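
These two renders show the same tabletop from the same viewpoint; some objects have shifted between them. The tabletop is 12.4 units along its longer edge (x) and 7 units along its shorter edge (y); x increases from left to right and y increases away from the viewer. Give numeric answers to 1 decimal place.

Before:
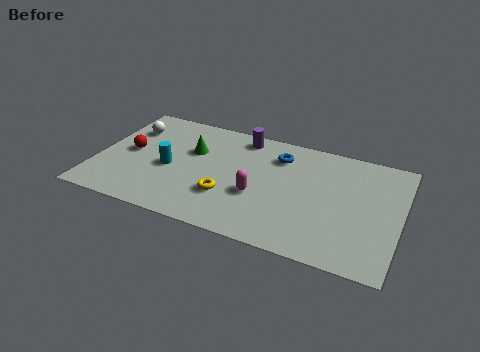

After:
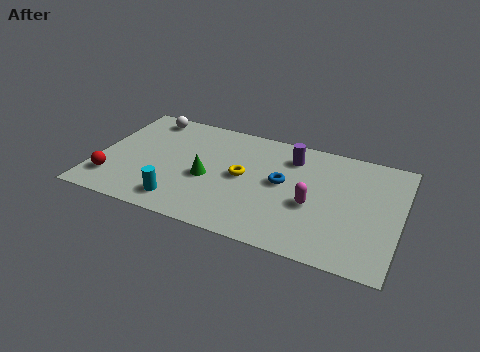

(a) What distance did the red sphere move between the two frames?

2.1

The red sphere moved from about (1.3, 3.6) to (0.8, 1.6), a distance of √(0.5² + 2.0²) ≈ 2.1.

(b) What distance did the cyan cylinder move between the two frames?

2.0

The cyan cylinder was near (3.0, 3.1) before and (3.7, 1.2) after, so it travelled √(0.7² + 1.9²) ≈ 2.0 units.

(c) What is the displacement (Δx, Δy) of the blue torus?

(0.3, -1.6)

From the two frames, the blue torus sits at roughly (7.3, 5.4) before and (7.6, 3.8) after.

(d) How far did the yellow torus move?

1.5

From (5.5, 2.2) to (6.0, 3.6), the yellow torus covered √(0.5² + 1.4²) ≈ 1.5 units.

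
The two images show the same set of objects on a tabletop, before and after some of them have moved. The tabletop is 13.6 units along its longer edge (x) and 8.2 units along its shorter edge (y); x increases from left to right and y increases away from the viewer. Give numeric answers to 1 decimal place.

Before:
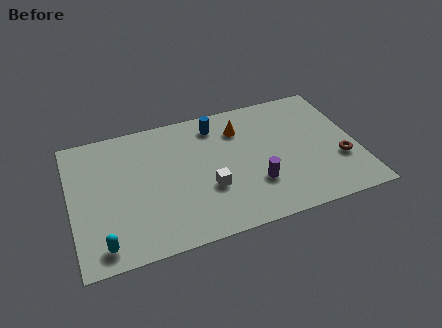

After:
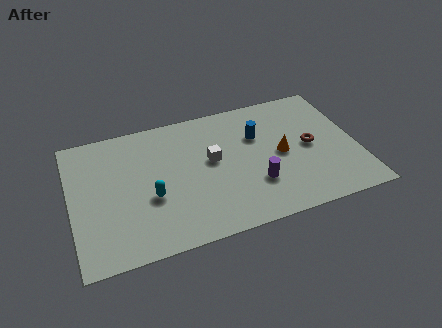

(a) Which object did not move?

the purple cylinder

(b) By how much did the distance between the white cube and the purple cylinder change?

+0.6

Before: roughly 2.2 units apart; after: 2.8. That's 0.6 units further apart.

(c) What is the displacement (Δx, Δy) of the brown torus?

(-1.3, 1.3)

The brown torus was at about (12.7, 2.8) and moved to about (11.4, 4.1).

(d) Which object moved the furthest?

the cyan capsule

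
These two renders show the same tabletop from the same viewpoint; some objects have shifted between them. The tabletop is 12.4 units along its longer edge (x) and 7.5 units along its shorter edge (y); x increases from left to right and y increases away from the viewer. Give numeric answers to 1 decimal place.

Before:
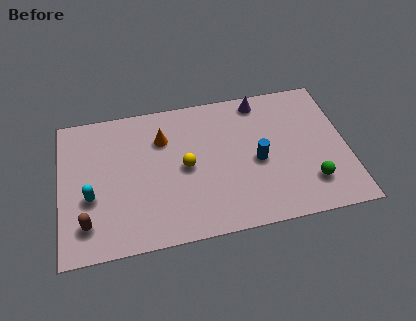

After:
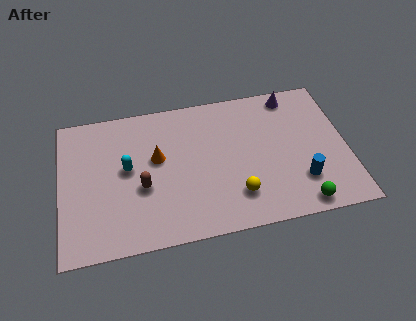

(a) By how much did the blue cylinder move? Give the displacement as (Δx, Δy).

(1.8, -1.4)

From the two frames, the blue cylinder sits at roughly (8.5, 3.4) before and (10.3, 2.0) after.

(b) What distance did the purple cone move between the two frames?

1.4

From (8.8, 6.6) to (10.2, 6.6), the purple cone covered √(1.4² + 0.0²) ≈ 1.4 units.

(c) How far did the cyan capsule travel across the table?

2.0

The cyan capsule moved from about (1.3, 2.9) to (2.9, 4.1), a distance of √(1.6² + 1.2²) ≈ 2.0.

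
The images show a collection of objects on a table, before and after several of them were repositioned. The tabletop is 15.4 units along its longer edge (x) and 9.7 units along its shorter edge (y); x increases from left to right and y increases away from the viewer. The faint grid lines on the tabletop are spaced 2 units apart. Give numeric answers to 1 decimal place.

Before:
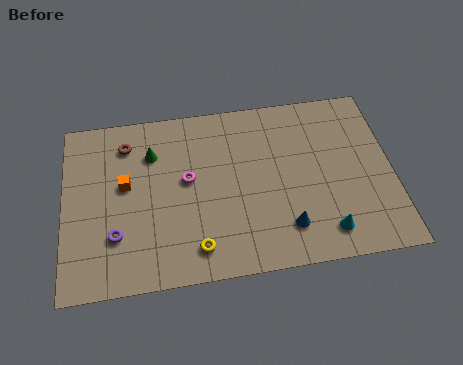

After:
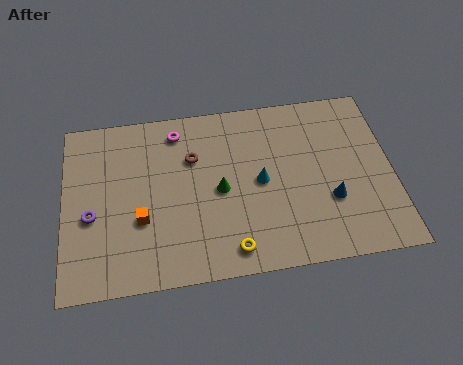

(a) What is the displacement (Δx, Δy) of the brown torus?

(3.1, -1.2)

The brown torus was at about (3.0, 7.8) and moved to about (6.1, 6.6).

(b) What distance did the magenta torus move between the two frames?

2.8

From (5.8, 5.4) to (5.4, 8.2), the magenta torus covered √(0.4² + 2.8²) ≈ 2.8 units.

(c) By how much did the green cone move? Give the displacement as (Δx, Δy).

(3.1, -2.5)

The green cone was at about (4.2, 7.1) and moved to about (7.3, 4.6).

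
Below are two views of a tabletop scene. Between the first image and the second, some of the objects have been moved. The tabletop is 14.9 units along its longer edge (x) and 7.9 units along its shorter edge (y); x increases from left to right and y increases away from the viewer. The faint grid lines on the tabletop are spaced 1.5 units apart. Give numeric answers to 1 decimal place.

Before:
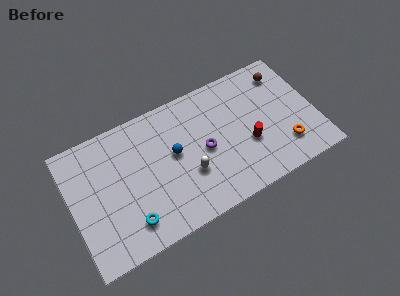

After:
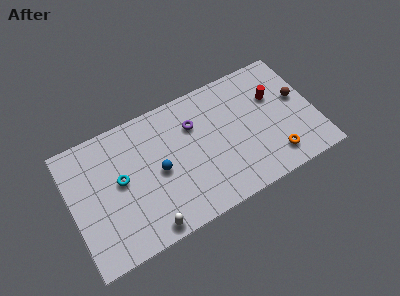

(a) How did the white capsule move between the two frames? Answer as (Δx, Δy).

(-2.8, -2.0)

From the two frames, the white capsule sits at roughly (7.0, 2.8) before and (4.2, 0.8) after.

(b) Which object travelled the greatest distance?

the white capsule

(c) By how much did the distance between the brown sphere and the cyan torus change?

-0.3

They were about 11.3 units apart before and 11.0 after — 0.3 units closer together.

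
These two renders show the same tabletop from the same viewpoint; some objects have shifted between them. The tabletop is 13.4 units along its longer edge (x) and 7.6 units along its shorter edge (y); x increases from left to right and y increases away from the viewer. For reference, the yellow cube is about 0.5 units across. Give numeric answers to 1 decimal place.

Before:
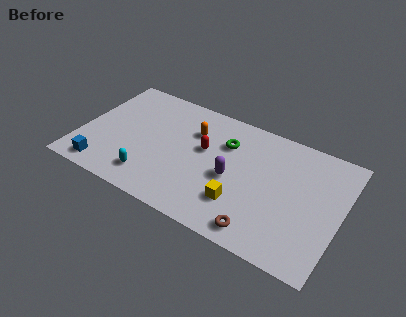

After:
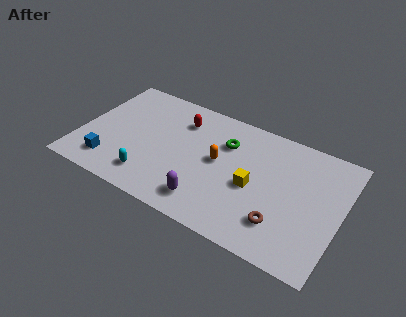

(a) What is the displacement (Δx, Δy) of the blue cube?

(0.3, 0.5)

From the two frames, the blue cube sits at roughly (1.5, 1.0) before and (1.8, 1.5) after.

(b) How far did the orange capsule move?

2.0

The orange capsule was near (5.6, 5.4) before and (7.1, 4.1) after, so it travelled √(1.5² + 1.3²) ≈ 2.0 units.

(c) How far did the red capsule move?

1.9

The red capsule was near (6.3, 4.5) before and (4.9, 5.8) after, so it travelled √(1.4² + 1.3²) ≈ 1.9 units.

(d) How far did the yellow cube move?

1.4

The yellow cube moved from about (8.5, 2.1) to (9.0, 3.4), a distance of √(0.5² + 1.3²) ≈ 1.4.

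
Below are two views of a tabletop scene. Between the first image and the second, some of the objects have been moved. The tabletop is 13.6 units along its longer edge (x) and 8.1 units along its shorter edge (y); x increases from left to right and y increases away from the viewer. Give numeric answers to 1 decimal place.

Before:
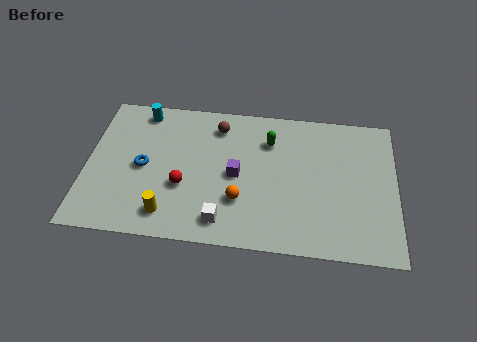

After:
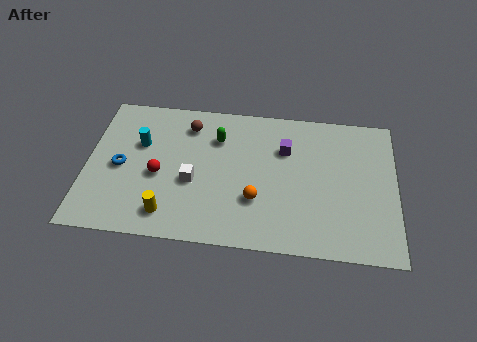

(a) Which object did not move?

the yellow cylinder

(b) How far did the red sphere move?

1.2

The red sphere was near (4.3, 3.0) before and (3.2, 3.5) after, so it travelled √(1.1² + 0.5²) ≈ 1.2 units.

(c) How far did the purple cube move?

2.7

The purple cube was near (6.6, 3.9) before and (8.7, 5.6) after, so it travelled √(2.1² + 1.7²) ≈ 2.7 units.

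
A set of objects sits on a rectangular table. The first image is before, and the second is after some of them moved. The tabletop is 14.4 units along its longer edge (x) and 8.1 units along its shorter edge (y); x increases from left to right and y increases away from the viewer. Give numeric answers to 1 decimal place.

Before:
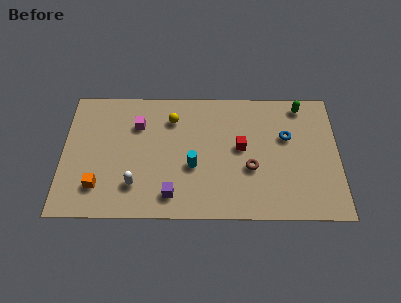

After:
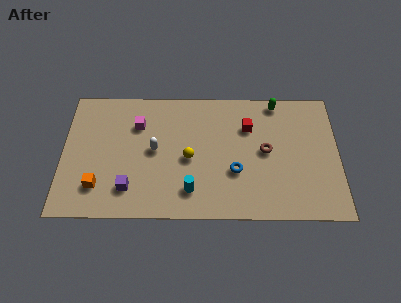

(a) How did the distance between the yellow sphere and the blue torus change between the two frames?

-3.6

The distance was about 6.1 in the first image and 2.5 in the second, so they moved 3.6 units closer together.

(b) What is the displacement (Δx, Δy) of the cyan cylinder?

(-0.1, -1.5)

From the two frames, the cyan cylinder sits at roughly (6.8, 3.2) before and (6.7, 1.7) after.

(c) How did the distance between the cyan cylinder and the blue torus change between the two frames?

-2.7

They were about 5.3 units apart before and 2.6 after — 2.7 units closer together.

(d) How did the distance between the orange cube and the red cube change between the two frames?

+0.9

Before: roughly 7.8 units apart; after: 8.7. That's 0.9 units further apart.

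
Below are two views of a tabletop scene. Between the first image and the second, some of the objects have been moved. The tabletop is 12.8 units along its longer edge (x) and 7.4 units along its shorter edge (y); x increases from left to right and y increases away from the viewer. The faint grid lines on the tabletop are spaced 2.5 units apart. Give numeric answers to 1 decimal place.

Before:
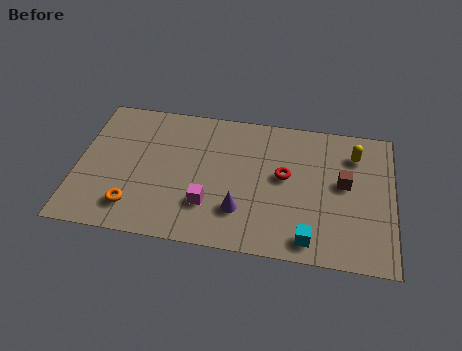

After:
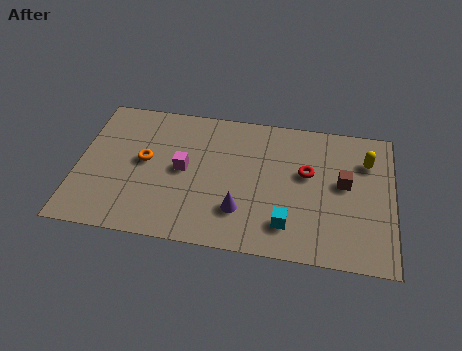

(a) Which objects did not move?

the brown cube and the purple cone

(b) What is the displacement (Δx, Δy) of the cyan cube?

(-0.9, 0.6)

The cyan cube started near (9.5, 1.0) and ended near (8.6, 1.6).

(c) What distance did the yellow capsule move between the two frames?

0.6

The yellow capsule was near (11.2, 5.7) before and (11.7, 5.4) after, so it travelled √(0.5² + 0.3²) ≈ 0.6 units.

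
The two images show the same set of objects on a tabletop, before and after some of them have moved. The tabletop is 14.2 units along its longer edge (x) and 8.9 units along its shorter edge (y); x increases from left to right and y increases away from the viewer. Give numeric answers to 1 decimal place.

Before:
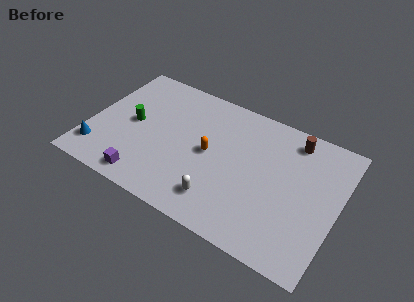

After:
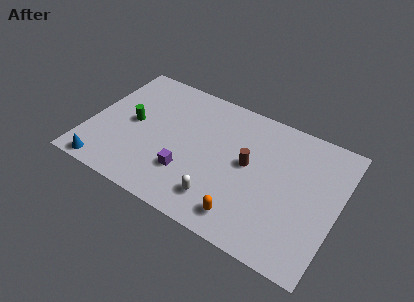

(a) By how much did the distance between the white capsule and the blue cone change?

-0.5

They were about 7.1 units apart before and 6.6 after — 0.5 units closer together.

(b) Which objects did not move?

the green cylinder and the white capsule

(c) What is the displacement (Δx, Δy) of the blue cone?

(0.6, -1.0)

The blue cone started near (0.8, 1.8) and ended near (1.4, 0.8).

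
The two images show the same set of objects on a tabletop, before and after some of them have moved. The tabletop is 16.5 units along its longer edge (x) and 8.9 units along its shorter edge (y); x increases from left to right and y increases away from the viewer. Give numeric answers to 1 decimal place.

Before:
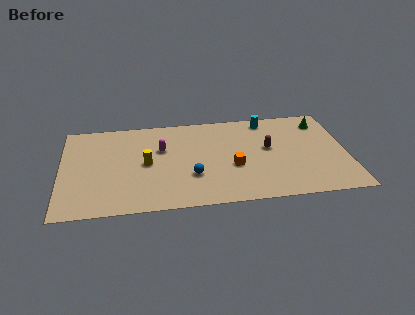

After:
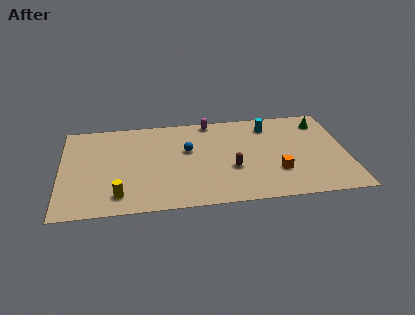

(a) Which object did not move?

the green cone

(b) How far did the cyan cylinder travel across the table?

0.6

From (12.0, 7.8) to (12.1, 7.2), the cyan cylinder covered √(0.1² + 0.6²) ≈ 0.6 units.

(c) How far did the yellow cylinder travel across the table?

3.2

From (4.9, 4.4) to (3.3, 1.6), the yellow cylinder covered √(1.6² + 2.8²) ≈ 3.2 units.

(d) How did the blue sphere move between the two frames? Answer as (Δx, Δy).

(-0.2, 2.5)

The blue sphere was at about (7.5, 2.9) and moved to about (7.3, 5.4).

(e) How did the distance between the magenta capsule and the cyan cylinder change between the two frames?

-3.0

Before: roughly 6.5 units apart; after: 3.5. That's 3.0 units closer together.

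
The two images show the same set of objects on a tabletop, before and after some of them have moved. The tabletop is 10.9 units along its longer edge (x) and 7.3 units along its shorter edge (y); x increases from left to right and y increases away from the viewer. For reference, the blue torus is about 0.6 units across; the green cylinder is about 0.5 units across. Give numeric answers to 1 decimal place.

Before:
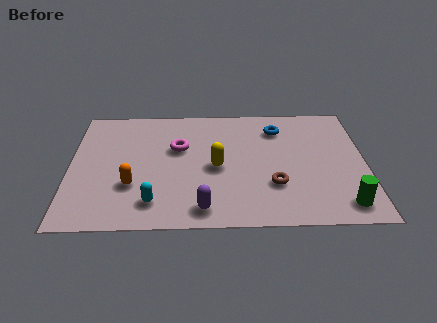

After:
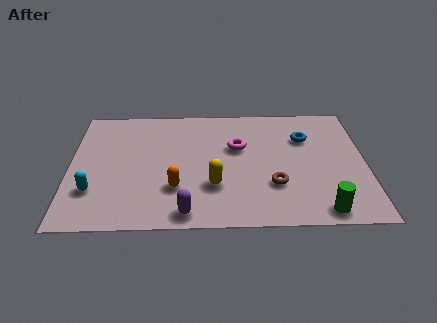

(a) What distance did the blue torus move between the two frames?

1.2

The blue torus was near (7.7, 5.7) before and (8.7, 5.1) after, so it travelled √(1.0² + 0.6²) ≈ 1.2 units.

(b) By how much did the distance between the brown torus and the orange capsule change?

-1.6

The distance was about 5.2 in the first image and 3.6 in the second, so they moved 1.6 units closer together.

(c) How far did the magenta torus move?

2.2

From (4.0, 4.6) to (6.2, 4.6), the magenta torus covered √(2.2² + 0.0²) ≈ 2.2 units.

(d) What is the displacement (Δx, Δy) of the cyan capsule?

(-2.2, 0.7)

The cyan capsule started near (3.1, 1.4) and ended near (0.9, 2.1).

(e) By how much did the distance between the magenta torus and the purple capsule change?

+0.5

They were about 3.7 units apart before and 4.2 after — 0.5 units further apart.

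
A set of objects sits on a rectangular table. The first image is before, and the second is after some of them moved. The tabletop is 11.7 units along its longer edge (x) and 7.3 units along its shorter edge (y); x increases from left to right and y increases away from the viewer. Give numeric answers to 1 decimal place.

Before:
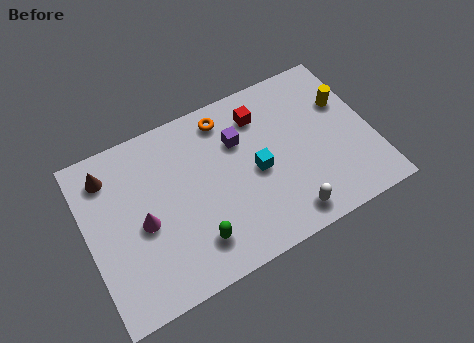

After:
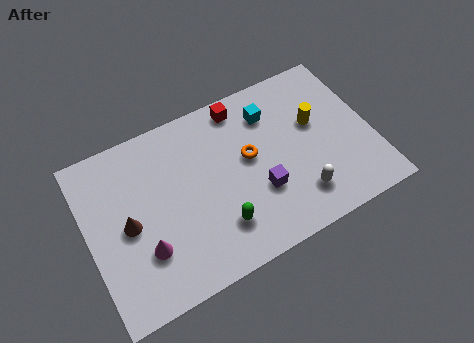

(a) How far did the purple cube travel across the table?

2.5

From (6.4, 5.0) to (6.9, 2.5), the purple cube covered √(0.5² + 2.5²) ≈ 2.5 units.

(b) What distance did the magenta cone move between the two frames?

1.1

The magenta cone moved from about (2.2, 3.3) to (2.1, 2.2), a distance of √(0.1² + 1.1²) ≈ 1.1.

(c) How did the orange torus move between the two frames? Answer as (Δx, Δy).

(0.7, -2.1)

The orange torus was at about (6.0, 6.2) and moved to about (6.7, 4.1).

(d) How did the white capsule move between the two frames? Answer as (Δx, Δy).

(0.6, 0.6)

The white capsule was at about (7.8, 1.0) and moved to about (8.4, 1.6).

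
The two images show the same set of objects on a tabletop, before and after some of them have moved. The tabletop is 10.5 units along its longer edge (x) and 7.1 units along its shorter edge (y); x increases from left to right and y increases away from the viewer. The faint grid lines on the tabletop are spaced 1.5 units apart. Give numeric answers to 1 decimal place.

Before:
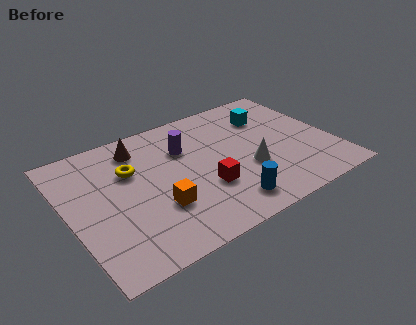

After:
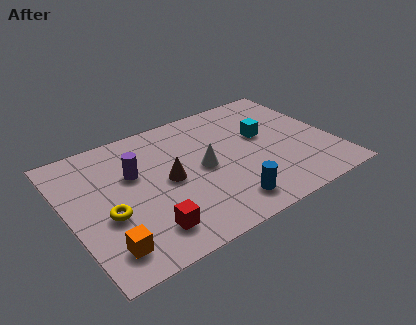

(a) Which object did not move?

the blue cylinder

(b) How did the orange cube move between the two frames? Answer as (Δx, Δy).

(-2.2, -1.0)

The orange cube was at about (3.3, 2.3) and moved to about (1.1, 1.3).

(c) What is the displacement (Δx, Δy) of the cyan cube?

(-0.4, -1.0)

The cyan cube was at about (8.3, 5.2) and moved to about (7.9, 4.2).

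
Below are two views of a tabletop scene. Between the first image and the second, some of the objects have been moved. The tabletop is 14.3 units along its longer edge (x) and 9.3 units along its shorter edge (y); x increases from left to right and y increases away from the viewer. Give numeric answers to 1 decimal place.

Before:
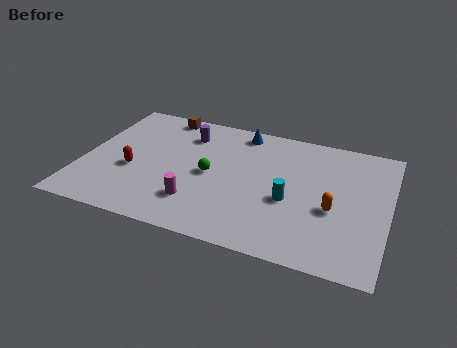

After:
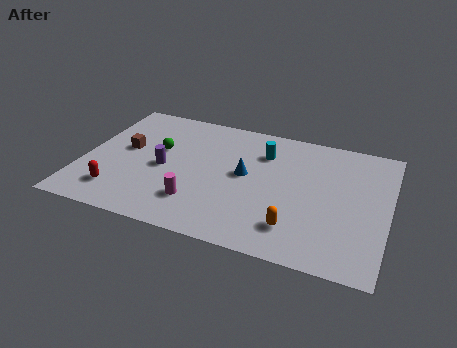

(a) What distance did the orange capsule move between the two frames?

2.4

From (11.8, 3.8) to (10.2, 2.0), the orange capsule covered √(1.6² + 1.8²) ≈ 2.4 units.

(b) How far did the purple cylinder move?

3.0

The purple cylinder was near (4.6, 7.2) before and (3.8, 4.3) after, so it travelled √(0.8² + 2.9²) ≈ 3.0 units.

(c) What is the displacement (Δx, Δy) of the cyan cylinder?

(-1.5, 3.1)

From the two frames, the cyan cylinder sits at roughly (9.8, 3.8) before and (8.3, 6.9) after.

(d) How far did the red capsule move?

1.9

The red capsule moved from about (2.4, 3.7) to (1.9, 1.9), a distance of √(0.5² + 1.8²) ≈ 1.9.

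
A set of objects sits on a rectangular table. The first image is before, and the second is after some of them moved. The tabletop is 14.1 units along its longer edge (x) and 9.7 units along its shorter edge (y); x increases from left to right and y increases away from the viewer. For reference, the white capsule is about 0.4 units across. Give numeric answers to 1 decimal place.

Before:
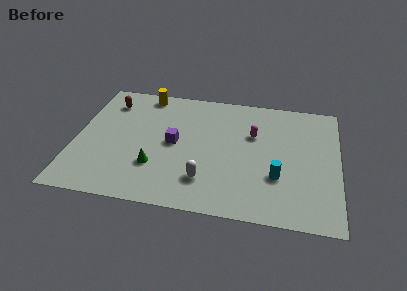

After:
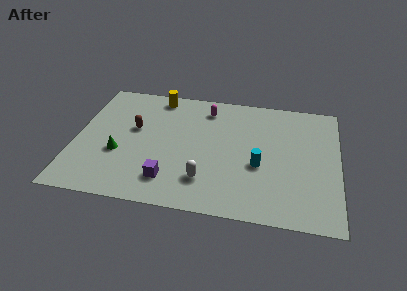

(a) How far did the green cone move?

2.1

From (4.4, 2.9) to (2.4, 3.6), the green cone covered √(2.0² + 0.7²) ≈ 2.1 units.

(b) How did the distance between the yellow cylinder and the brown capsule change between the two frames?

+1.0

They were about 2.1 units apart before and 3.1 after — 1.0 units further apart.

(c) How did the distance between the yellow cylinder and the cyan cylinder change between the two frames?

-1.8

The distance was about 9.2 in the first image and 7.4 in the second, so they moved 1.8 units closer together.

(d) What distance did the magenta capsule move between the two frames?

3.1

The magenta capsule was near (9.5, 6.3) before and (6.9, 8.0) after, so it travelled √(2.6² + 1.7²) ≈ 3.1 units.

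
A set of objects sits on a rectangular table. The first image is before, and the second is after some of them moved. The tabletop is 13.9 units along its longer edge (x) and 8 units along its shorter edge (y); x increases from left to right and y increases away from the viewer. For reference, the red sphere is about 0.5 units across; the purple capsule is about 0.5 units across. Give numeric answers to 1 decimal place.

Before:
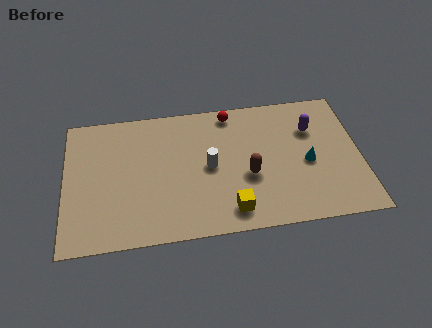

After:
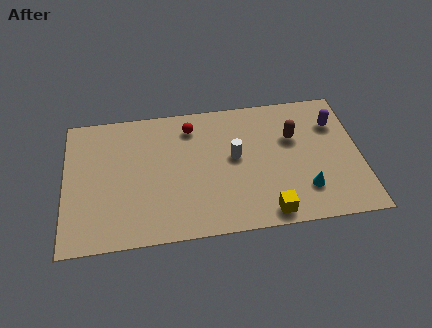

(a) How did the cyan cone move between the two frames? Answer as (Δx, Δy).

(-0.2, -1.6)

From the two frames, the cyan cone sits at roughly (11.4, 3.6) before and (11.2, 2.0) after.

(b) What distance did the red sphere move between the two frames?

2.0

From (7.9, 7.1) to (6.0, 6.5), the red sphere covered √(1.9² + 0.6²) ≈ 2.0 units.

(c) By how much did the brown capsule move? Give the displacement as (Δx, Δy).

(2.2, 2.0)

The brown capsule was at about (8.6, 3.2) and moved to about (10.8, 5.2).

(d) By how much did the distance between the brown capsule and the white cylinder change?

+0.9

The distance was about 2.0 in the first image and 2.9 in the second, so they moved 0.9 units further apart.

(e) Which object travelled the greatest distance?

the brown capsule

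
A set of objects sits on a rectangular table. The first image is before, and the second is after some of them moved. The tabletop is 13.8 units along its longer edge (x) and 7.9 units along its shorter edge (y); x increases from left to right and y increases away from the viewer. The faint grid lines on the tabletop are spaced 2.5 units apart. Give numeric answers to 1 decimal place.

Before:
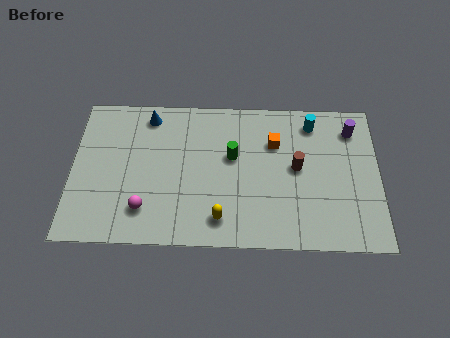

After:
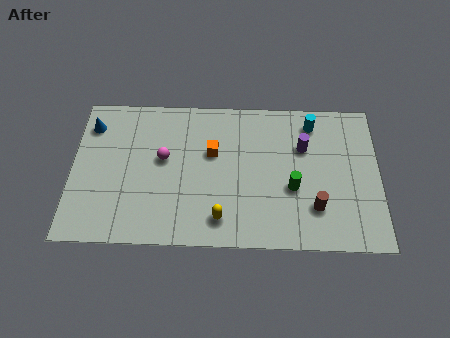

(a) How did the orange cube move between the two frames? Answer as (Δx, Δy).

(-2.8, -0.6)

From the two frames, the orange cube sits at roughly (9.1, 5.5) before and (6.3, 4.9) after.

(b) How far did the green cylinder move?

3.1

The green cylinder was near (7.2, 4.7) before and (9.9, 3.1) after, so it travelled √(2.7² + 1.6²) ≈ 3.1 units.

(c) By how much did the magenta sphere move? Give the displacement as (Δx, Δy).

(0.8, 2.7)

The magenta sphere started near (3.3, 1.8) and ended near (4.1, 4.5).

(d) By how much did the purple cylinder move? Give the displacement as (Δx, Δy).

(-2.2, -1.0)

The purple cylinder was at about (12.6, 6.3) and moved to about (10.4, 5.3).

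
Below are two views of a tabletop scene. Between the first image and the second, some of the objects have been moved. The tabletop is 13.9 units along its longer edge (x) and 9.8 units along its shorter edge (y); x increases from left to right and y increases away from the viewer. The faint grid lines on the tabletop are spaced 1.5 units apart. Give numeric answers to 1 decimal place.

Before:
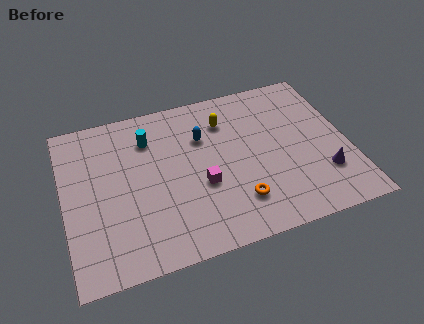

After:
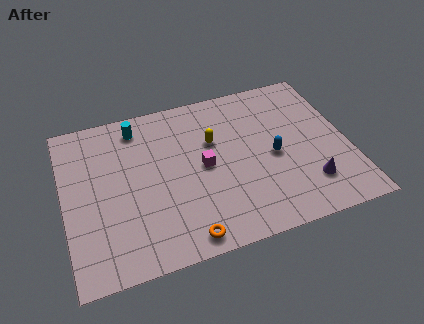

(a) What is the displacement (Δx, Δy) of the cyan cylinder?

(-0.5, 0.9)

The cyan cylinder started near (4.3, 7.4) and ended near (3.8, 8.3).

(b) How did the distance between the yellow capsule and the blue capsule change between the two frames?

+1.9

They were about 1.4 units apart before and 3.3 after — 1.9 units further apart.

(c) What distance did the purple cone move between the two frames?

0.9

From (12.5, 2.7) to (11.7, 2.3), the purple cone covered √(0.8² + 0.4²) ≈ 0.9 units.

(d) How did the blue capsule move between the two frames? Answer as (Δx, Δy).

(3.3, -2.2)

The blue capsule was at about (6.9, 6.7) and moved to about (10.2, 4.5).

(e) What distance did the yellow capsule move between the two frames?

1.3

From (8.1, 7.4) to (7.4, 6.3), the yellow capsule covered √(0.7² + 1.1²) ≈ 1.3 units.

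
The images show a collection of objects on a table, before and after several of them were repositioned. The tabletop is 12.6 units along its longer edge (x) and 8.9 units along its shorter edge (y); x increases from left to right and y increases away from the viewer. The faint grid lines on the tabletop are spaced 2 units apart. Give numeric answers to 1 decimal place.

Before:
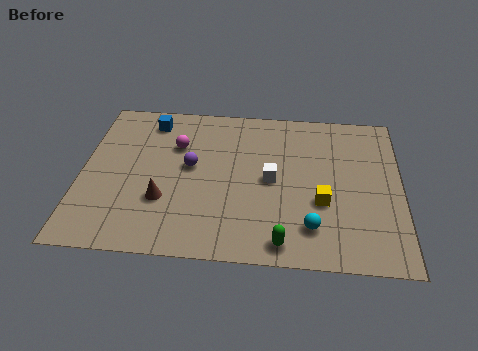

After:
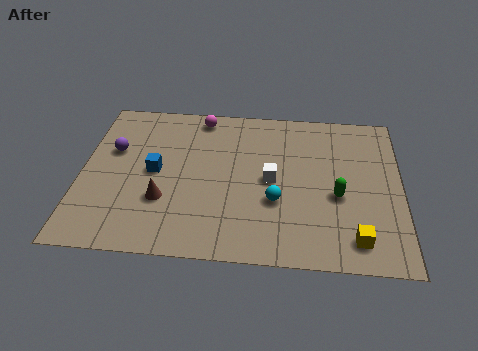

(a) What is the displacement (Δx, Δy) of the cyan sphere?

(-1.4, 1.3)

From the two frames, the cyan sphere sits at roughly (9.1, 1.9) before and (7.7, 3.2) after.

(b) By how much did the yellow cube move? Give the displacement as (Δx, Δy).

(1.3, -1.9)

The yellow cube was at about (9.5, 3.3) and moved to about (10.8, 1.4).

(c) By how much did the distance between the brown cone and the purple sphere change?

+1.2

Before: roughly 2.2 units apart; after: 3.4. That's 1.2 units further apart.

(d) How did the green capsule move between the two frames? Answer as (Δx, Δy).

(2.1, 2.7)

The green capsule started near (8.0, 1.0) and ended near (10.1, 3.7).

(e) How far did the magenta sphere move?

2.0

The magenta sphere was near (3.7, 6.1) before and (4.6, 7.9) after, so it travelled √(0.9² + 1.8²) ≈ 2.0 units.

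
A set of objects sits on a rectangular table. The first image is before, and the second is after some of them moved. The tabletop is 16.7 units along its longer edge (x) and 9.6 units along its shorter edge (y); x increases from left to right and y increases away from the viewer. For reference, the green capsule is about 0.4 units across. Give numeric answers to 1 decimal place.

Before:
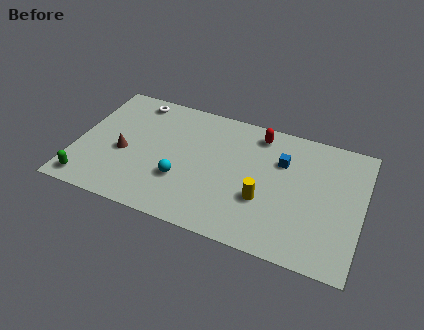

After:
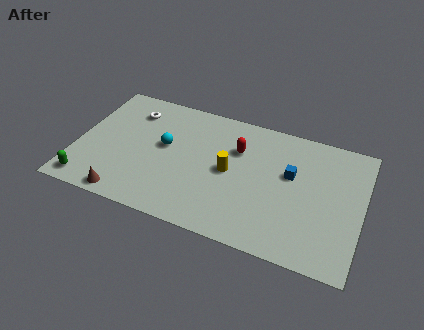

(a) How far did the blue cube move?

1.0

The blue cube moved from about (11.9, 6.6) to (12.5, 5.8), a distance of √(0.6² + 0.8²) ≈ 1.0.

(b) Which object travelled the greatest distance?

the brown cone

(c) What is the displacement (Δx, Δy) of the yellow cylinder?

(-2.1, 1.4)

The yellow cylinder started near (11.1, 3.4) and ended near (9.0, 4.8).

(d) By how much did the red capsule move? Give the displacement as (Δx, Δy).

(-1.1, -1.6)

The red capsule started near (10.4, 8.2) and ended near (9.3, 6.6).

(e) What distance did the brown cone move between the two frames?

3.2

The brown cone moved from about (2.8, 4.1) to (3.3, 0.9), a distance of √(0.5² + 3.2²) ≈ 3.2.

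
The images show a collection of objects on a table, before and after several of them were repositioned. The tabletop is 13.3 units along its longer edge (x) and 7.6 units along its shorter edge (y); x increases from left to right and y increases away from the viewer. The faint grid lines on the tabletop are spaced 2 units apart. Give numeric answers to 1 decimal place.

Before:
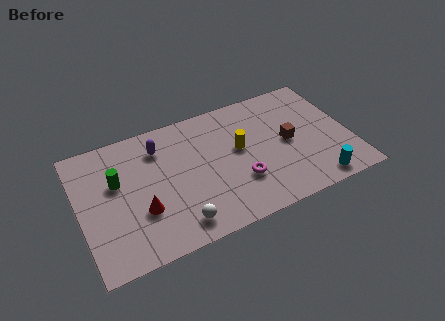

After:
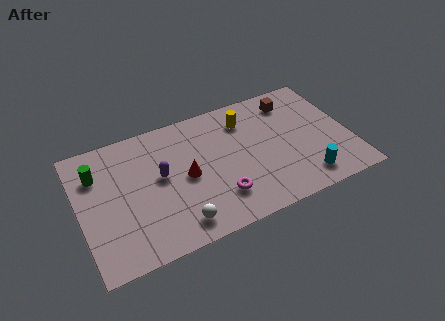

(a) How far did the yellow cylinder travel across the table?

1.7

The yellow cylinder moved from about (7.9, 4.3) to (8.4, 5.9), a distance of √(0.5² + 1.6²) ≈ 1.7.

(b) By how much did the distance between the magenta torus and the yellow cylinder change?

+2.5

Before: roughly 1.9 units apart; after: 4.4. That's 2.5 units further apart.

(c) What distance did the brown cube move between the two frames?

2.5

From (10.3, 3.8) to (10.8, 6.2), the brown cube covered √(0.5² + 2.4²) ≈ 2.5 units.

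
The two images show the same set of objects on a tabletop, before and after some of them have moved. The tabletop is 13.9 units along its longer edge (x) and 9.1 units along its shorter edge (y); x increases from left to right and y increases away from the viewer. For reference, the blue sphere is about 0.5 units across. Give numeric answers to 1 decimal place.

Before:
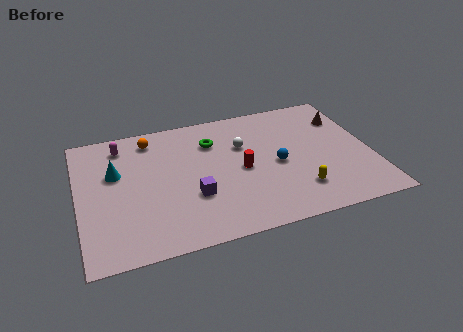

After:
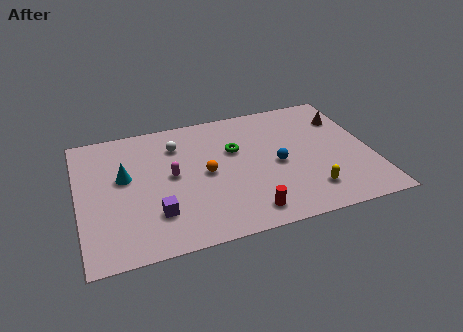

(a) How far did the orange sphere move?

4.0

From (3.6, 7.7) to (6.0, 4.5), the orange sphere covered √(2.4² + 3.2²) ≈ 4.0 units.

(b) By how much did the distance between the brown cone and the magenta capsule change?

-2.0

The distance was about 10.7 in the first image and 8.7 in the second, so they moved 2.0 units closer together.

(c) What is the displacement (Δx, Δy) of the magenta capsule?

(2.2, -2.8)

The magenta capsule started near (2.2, 7.6) and ended near (4.4, 4.8).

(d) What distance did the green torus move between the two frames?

1.3

The green torus moved from about (6.5, 6.7) to (7.5, 5.8), a distance of √(1.0² + 0.9²) ≈ 1.3.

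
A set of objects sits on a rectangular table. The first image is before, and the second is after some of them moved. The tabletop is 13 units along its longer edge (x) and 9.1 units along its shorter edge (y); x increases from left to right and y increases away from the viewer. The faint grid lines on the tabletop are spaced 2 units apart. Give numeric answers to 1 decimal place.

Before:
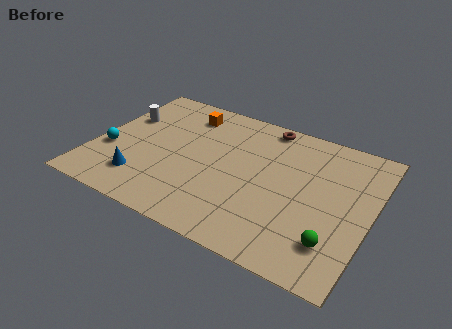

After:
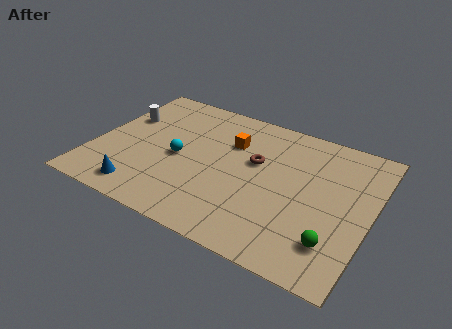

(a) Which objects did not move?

the green sphere and the white cylinder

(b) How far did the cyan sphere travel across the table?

3.3

From (0.8, 3.3) to (4.0, 4.2), the cyan sphere covered √(3.2² + 0.9²) ≈ 3.3 units.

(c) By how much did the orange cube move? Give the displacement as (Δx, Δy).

(2.4, -1.1)

The orange cube started near (3.8, 7.4) and ended near (6.2, 6.3).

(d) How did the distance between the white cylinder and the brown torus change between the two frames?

-0.5

They were about 7.0 units apart before and 6.5 after — 0.5 units closer together.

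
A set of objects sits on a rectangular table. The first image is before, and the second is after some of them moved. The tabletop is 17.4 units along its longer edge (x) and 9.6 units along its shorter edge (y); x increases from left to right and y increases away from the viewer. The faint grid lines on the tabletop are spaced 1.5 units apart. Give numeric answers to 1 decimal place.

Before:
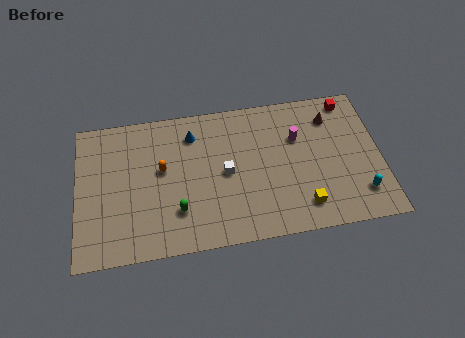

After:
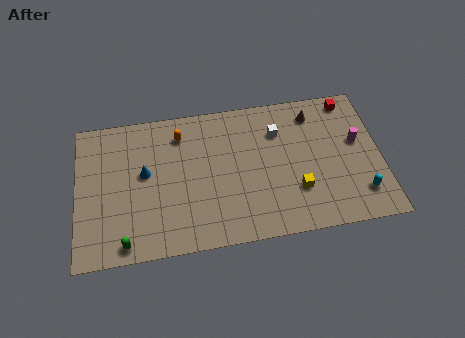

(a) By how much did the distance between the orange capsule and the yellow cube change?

-0.6

They were about 8.7 units apart before and 8.1 after — 0.6 units closer together.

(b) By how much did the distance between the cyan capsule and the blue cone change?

+1.7

They were about 10.9 units apart before and 12.6 after — 1.7 units further apart.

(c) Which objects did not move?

the red cube and the cyan capsule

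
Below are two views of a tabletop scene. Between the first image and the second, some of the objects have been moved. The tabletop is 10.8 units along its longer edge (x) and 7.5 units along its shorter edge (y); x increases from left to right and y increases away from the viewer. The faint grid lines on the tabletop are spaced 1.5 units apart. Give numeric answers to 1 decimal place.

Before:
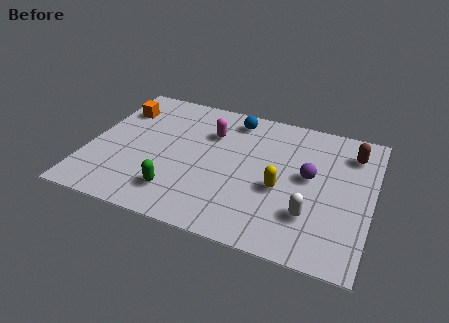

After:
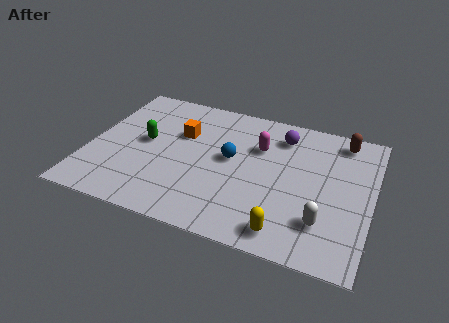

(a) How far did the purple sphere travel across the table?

2.2

From (8.4, 4.1) to (7.2, 6.0), the purple sphere covered √(1.2² + 1.9²) ≈ 2.2 units.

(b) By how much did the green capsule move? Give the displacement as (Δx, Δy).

(-1.5, 2.4)

The green capsule was at about (3.6, 1.6) and moved to about (2.1, 4.0).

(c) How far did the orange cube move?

2.6

The orange cube moved from about (0.9, 5.6) to (3.4, 4.9), a distance of √(2.5² + 0.7²) ≈ 2.6.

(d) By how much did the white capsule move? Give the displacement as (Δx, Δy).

(0.5, -0.2)

The white capsule started near (8.6, 2.1) and ended near (9.1, 1.9).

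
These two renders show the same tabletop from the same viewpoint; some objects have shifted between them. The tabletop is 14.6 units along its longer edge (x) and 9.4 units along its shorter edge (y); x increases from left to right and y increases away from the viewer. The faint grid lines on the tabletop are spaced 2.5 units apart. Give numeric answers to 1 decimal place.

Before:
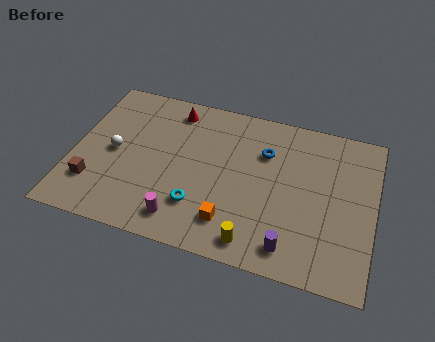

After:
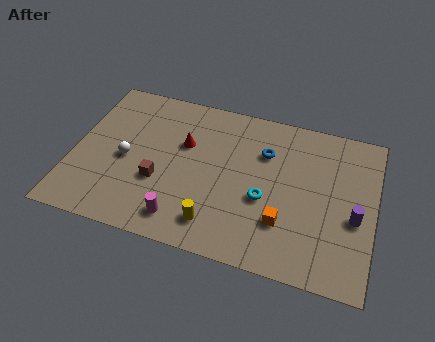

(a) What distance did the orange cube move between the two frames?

2.6

The orange cube moved from about (7.9, 2.0) to (10.4, 2.7), a distance of √(2.5² + 0.7²) ≈ 2.6.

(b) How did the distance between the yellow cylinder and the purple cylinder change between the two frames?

+5.2

Before: roughly 1.7 units apart; after: 6.9. That's 5.2 units further apart.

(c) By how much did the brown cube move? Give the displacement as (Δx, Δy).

(3.1, 1.0)

From the two frames, the brown cube sits at roughly (1.2, 2.4) before and (4.3, 3.4) after.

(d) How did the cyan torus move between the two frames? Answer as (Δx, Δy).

(3.1, 1.3)

From the two frames, the cyan torus sits at roughly (6.3, 2.5) before and (9.4, 3.8) after.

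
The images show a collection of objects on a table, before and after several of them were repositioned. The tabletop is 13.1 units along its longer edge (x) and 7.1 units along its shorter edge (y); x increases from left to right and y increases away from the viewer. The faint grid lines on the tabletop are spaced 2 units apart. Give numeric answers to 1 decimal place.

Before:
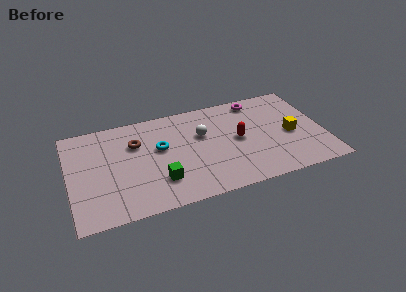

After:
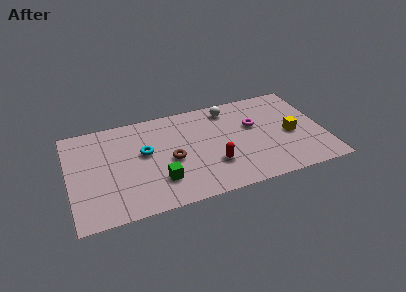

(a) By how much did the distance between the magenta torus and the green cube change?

-1.2

Before: roughly 6.9 units apart; after: 5.7. That's 1.2 units closer together.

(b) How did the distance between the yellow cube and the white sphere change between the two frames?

-0.6

They were about 4.7 units apart before and 4.1 after — 0.6 units closer together.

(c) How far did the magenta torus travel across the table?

1.8

The magenta torus was near (9.9, 6.2) before and (9.6, 4.4) after, so it travelled √(0.3² + 1.8²) ≈ 1.8 units.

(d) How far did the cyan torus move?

0.8

The cyan torus was near (4.7, 4.2) before and (3.9, 4.1) after, so it travelled √(0.8² + 0.1²) ≈ 0.8 units.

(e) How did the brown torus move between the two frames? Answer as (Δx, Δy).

(1.7, -1.7)

The brown torus was at about (3.5, 4.9) and moved to about (5.2, 3.2).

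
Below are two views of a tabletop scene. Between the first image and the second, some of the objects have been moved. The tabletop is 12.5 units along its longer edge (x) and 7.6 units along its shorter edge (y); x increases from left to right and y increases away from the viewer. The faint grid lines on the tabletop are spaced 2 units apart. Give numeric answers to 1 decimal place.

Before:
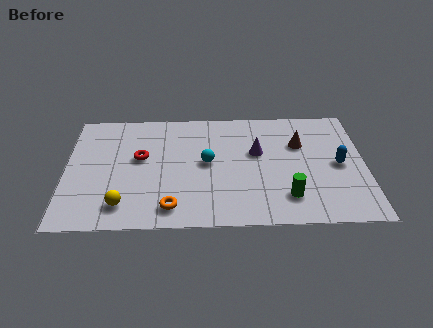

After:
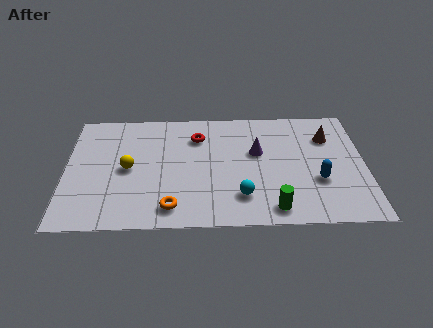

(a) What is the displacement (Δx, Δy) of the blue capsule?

(-0.9, -1.0)

The blue capsule started near (11.4, 3.7) and ended near (10.5, 2.7).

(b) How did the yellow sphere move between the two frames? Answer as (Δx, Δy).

(0.2, 2.3)

The yellow sphere was at about (2.4, 1.4) and moved to about (2.6, 3.7).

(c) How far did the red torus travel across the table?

2.7

The red torus moved from about (3.1, 4.4) to (5.5, 5.7), a distance of √(2.4² + 1.3²) ≈ 2.7.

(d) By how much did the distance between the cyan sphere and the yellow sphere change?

+0.7

They were about 4.4 units apart before and 5.1 after — 0.7 units further apart.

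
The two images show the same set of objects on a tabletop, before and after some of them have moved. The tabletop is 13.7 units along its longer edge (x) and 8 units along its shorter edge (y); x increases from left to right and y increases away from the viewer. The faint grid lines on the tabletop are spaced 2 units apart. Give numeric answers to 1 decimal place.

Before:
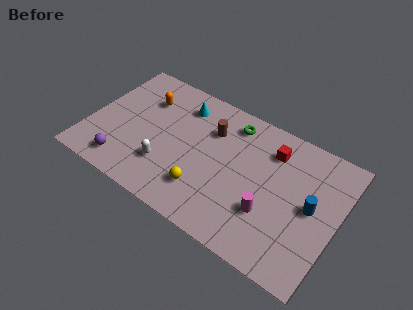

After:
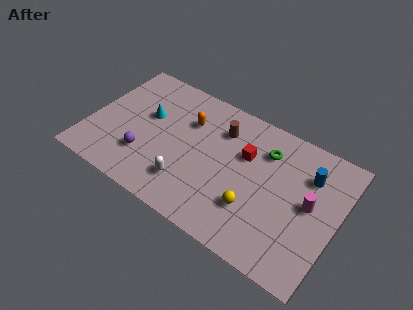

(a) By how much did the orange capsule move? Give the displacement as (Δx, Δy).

(2.5, -0.2)

The orange capsule was at about (2.7, 5.8) and moved to about (5.2, 5.6).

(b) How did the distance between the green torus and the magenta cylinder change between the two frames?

-1.7

The distance was about 4.9 in the first image and 3.2 in the second, so they moved 1.7 units closer together.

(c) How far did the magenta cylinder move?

2.6

The magenta cylinder was near (10.2, 2.6) before and (12.2, 4.2) after, so it travelled √(2.0² + 1.6²) ≈ 2.6 units.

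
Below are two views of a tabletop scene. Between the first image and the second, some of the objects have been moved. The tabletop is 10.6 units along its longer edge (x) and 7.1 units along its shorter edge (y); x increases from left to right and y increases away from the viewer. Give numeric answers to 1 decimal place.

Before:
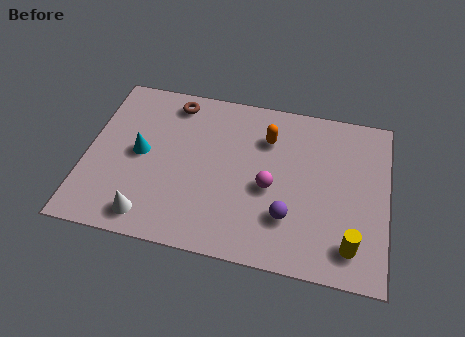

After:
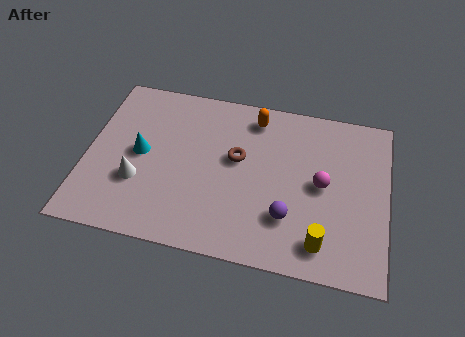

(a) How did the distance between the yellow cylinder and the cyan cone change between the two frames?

-0.9

Before: roughly 7.8 units apart; after: 6.9. That's 0.9 units closer together.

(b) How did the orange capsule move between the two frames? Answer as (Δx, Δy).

(-0.5, 0.8)

From the two frames, the orange capsule sits at roughly (6.3, 5.2) before and (5.8, 6.0) after.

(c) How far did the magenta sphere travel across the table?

1.9

The magenta sphere was near (6.5, 3.1) before and (8.3, 3.6) after, so it travelled √(1.8² + 0.5²) ≈ 1.9 units.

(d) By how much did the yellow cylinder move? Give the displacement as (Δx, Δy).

(-1.0, -0.1)

The yellow cylinder was at about (9.4, 1.3) and moved to about (8.4, 1.2).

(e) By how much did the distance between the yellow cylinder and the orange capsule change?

+0.5

The distance was about 5.0 in the first image and 5.5 in the second, so they moved 0.5 units further apart.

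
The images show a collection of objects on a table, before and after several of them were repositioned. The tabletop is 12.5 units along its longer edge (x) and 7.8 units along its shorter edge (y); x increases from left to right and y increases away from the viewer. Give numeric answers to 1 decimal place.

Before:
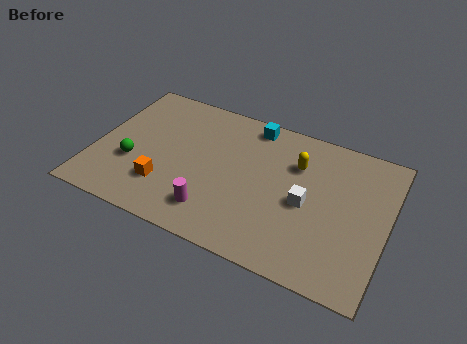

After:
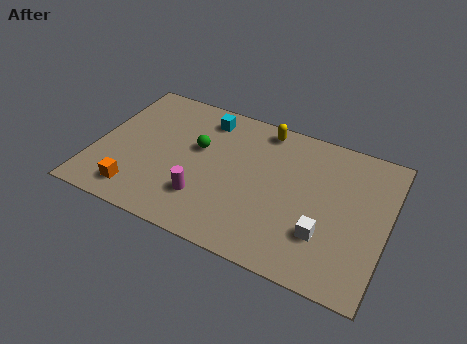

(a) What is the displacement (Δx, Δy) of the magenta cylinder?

(-0.5, 0.5)

The magenta cylinder started near (5.4, 1.6) and ended near (4.9, 2.1).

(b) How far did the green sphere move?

3.2

The green sphere was near (1.7, 2.8) before and (4.3, 4.7) after, so it travelled √(2.6² + 1.9²) ≈ 3.2 units.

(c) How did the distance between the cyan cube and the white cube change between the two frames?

+2.7

They were about 4.3 units apart before and 7.0 after — 2.7 units further apart.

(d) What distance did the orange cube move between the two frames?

1.4

The orange cube was near (3.2, 2.1) before and (2.1, 1.3) after, so it travelled √(1.1² + 0.8²) ≈ 1.4 units.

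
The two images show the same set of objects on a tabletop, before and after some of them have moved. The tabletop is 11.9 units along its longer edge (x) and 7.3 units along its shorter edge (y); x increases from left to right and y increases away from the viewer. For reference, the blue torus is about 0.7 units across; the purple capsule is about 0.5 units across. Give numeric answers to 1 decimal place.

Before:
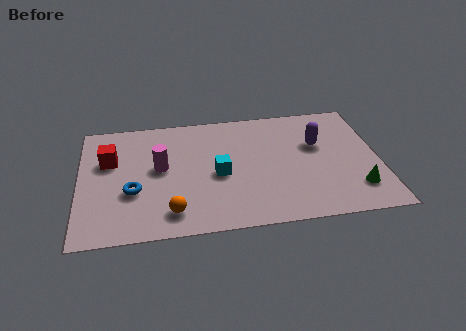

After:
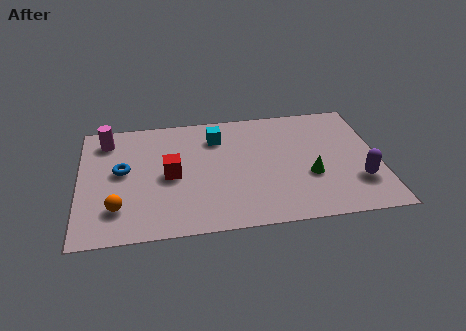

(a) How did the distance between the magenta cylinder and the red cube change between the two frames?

+1.4

The distance was about 2.1 in the first image and 3.5 in the second, so they moved 1.4 units further apart.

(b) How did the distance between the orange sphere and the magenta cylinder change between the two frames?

+1.5

They were about 2.7 units apart before and 4.2 after — 1.5 units further apart.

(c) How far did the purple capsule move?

2.9

The purple capsule moved from about (9.5, 4.6) to (11.0, 2.1), a distance of √(1.5² + 2.5²) ≈ 2.9.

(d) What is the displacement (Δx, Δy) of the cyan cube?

(0.0, 2.3)

The cyan cube was at about (5.5, 3.3) and moved to about (5.5, 5.6).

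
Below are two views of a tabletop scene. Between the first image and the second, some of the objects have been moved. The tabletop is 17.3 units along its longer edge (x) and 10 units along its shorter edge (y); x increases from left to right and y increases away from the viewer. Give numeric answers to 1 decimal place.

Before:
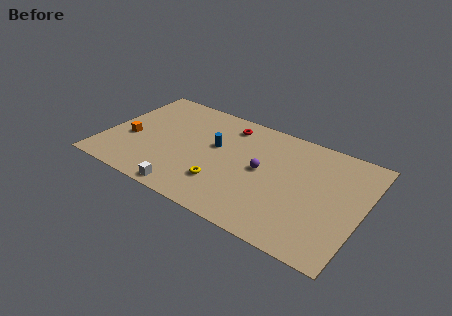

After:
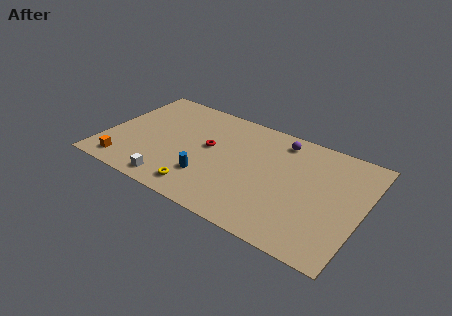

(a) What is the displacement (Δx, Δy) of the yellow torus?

(-1.3, -1.2)

The yellow torus was at about (8.3, 2.7) and moved to about (7.0, 1.5).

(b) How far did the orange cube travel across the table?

2.6

From (1.7, 4.0) to (1.8, 1.4), the orange cube covered √(0.1² + 2.6²) ≈ 2.6 units.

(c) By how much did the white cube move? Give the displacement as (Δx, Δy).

(-1.1, 0.3)

From the two frames, the white cube sits at roughly (6.2, 0.9) before and (5.1, 1.2) after.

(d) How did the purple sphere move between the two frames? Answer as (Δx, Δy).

(0.8, 3.3)

The purple sphere started near (10.6, 5.2) and ended near (11.4, 8.5).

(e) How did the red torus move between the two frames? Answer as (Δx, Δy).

(-0.9, -2.7)

From the two frames, the red torus sits at roughly (7.8, 8.3) before and (6.9, 5.6) after.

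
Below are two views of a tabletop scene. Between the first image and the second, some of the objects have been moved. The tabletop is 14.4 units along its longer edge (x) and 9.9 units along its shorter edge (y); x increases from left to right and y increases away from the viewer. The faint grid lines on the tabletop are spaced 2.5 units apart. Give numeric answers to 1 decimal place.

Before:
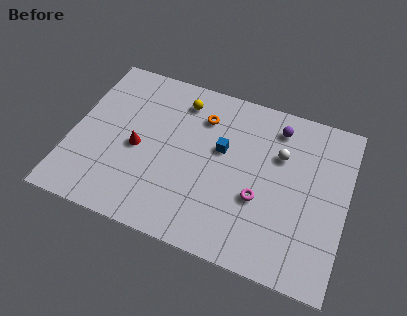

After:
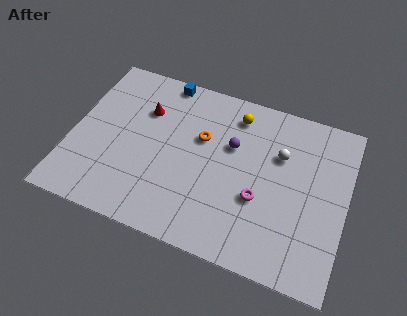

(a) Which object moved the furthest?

the blue cube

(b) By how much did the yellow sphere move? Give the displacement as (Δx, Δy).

(2.9, 0.1)

The yellow sphere started near (5.4, 8.1) and ended near (8.3, 8.2).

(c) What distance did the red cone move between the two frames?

2.4

The red cone was near (3.5, 4.5) before and (3.6, 6.9) after, so it travelled √(0.1² + 2.4²) ≈ 2.4 units.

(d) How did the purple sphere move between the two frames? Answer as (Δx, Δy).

(-2.2, -1.9)

From the two frames, the purple sphere sits at roughly (10.5, 8.2) before and (8.3, 6.3) after.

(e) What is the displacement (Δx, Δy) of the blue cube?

(-3.4, 3.2)

The blue cube was at about (7.8, 5.9) and moved to about (4.4, 9.1).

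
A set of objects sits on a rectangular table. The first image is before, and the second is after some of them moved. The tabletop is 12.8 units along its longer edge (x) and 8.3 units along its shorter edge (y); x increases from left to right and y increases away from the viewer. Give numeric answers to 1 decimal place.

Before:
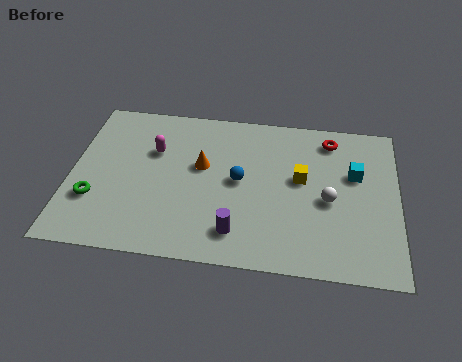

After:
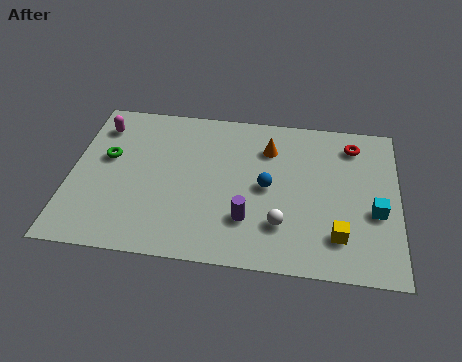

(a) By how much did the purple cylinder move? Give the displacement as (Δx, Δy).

(0.4, 0.7)

The purple cylinder started near (6.6, 1.6) and ended near (7.0, 2.3).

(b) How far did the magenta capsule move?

2.5

From (3.2, 5.5) to (1.0, 6.6), the magenta capsule covered √(2.2² + 1.1²) ≈ 2.5 units.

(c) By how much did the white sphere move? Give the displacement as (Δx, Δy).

(-1.8, -1.5)

From the two frames, the white sphere sits at roughly (10.1, 3.7) before and (8.3, 2.2) after.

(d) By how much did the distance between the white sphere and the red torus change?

+2.0

Before: roughly 3.3 units apart; after: 5.3. That's 2.0 units further apart.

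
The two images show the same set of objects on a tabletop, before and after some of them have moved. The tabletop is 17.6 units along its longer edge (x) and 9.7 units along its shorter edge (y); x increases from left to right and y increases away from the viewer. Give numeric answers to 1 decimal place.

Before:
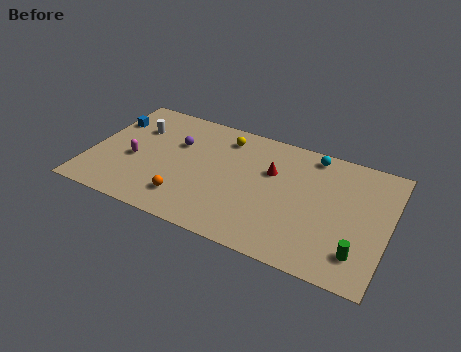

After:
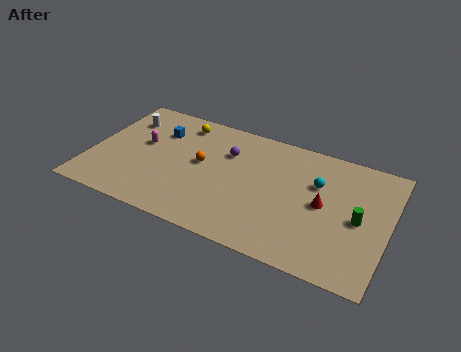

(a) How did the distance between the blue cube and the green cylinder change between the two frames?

-3.6

The distance was about 16.0 in the first image and 12.4 in the second, so they moved 3.6 units closer together.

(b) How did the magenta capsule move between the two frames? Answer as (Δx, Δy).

(0.3, 1.5)

The magenta capsule was at about (2.6, 4.1) and moved to about (2.9, 5.6).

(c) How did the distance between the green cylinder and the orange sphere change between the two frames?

-0.7

Before: roughly 10.1 units apart; after: 9.4. That's 0.7 units closer together.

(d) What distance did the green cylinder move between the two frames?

2.5

The green cylinder was near (16.1, 2.1) before and (15.9, 4.6) after, so it travelled √(0.2² + 2.5²) ≈ 2.5 units.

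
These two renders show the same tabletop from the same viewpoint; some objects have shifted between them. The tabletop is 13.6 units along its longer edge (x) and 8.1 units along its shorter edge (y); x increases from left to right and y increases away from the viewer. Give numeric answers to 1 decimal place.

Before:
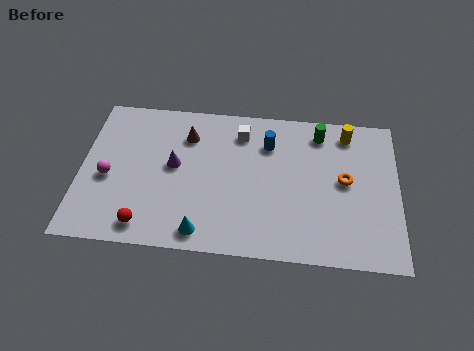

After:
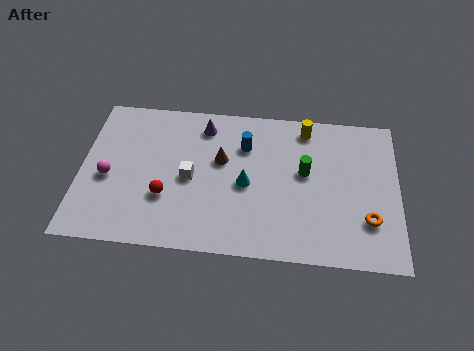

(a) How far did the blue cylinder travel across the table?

1.0

The blue cylinder moved from about (8.0, 6.0) to (7.0, 5.8), a distance of √(1.0² + 0.2²) ≈ 1.0.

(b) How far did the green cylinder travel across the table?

2.3

The green cylinder moved from about (10.2, 6.8) to (9.6, 4.6), a distance of √(0.6² + 2.2²) ≈ 2.3.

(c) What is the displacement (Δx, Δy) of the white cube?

(-2.1, -2.7)

The white cube started near (6.8, 6.5) and ended near (4.7, 3.8).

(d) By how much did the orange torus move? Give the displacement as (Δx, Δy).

(1.0, -2.0)

From the two frames, the orange torus sits at roughly (11.3, 4.3) before and (12.3, 2.3) after.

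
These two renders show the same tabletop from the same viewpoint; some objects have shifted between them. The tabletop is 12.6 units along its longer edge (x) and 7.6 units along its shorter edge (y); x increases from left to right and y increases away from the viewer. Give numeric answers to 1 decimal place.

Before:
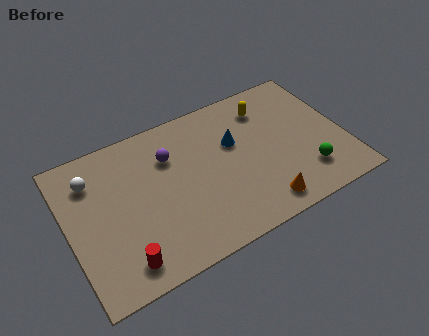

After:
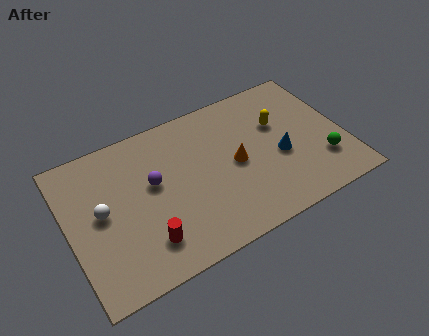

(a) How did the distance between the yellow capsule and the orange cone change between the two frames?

-2.5

The distance was about 5.0 in the first image and 2.5 in the second, so they moved 2.5 units closer together.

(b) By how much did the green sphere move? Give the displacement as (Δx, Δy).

(0.8, 0.3)

The green sphere started near (10.6, 1.8) and ended near (11.4, 2.1).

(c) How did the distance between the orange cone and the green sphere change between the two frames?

+1.8

Before: roughly 2.3 units apart; after: 4.1. That's 1.8 units further apart.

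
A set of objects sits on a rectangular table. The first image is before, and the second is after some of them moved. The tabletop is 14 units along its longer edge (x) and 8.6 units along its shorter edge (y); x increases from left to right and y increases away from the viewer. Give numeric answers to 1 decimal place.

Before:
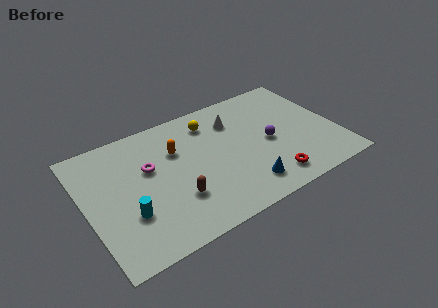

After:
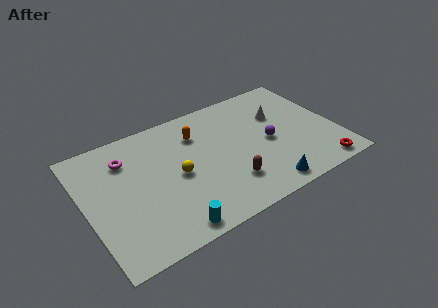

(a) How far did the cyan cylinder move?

2.8

The cyan cylinder was near (2.1, 2.8) before and (4.1, 0.9) after, so it travelled √(2.0² + 1.9²) ≈ 2.8 units.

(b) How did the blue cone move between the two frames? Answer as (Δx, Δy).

(1.0, -0.6)

From the two frames, the blue cone sits at roughly (8.4, 1.6) before and (9.4, 1.0) after.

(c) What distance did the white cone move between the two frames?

2.6

The white cone moved from about (8.6, 6.4) to (11.1, 5.7), a distance of √(2.5² + 0.7²) ≈ 2.6.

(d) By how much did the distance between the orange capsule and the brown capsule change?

+1.1

Before: roughly 3.2 units apart; after: 4.3. That's 1.1 units further apart.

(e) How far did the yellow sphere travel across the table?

3.6

The yellow sphere moved from about (7.3, 6.9) to (5.0, 4.1), a distance of √(2.3² + 2.8²) ≈ 3.6.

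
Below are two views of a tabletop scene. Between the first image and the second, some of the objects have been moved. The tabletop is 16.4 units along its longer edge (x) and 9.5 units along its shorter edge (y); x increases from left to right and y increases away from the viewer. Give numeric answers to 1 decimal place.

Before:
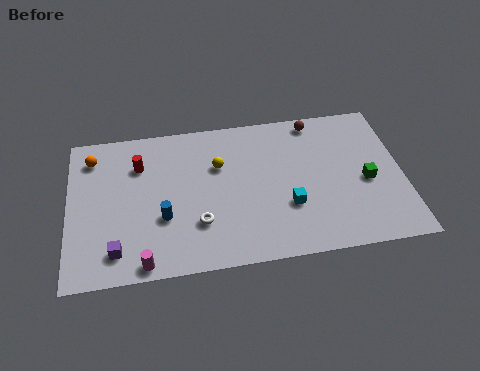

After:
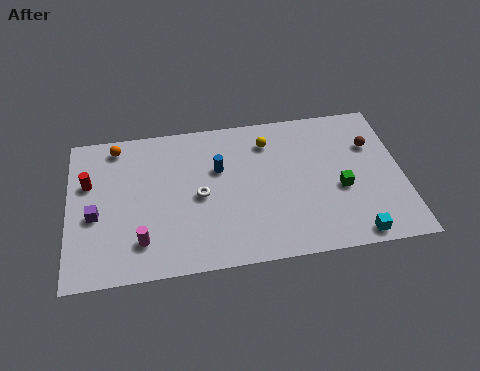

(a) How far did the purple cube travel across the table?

2.5

The purple cube moved from about (2.3, 1.7) to (1.3, 4.0), a distance of √(1.0² + 2.3²) ≈ 2.5.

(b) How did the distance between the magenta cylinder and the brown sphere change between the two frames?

+0.7

They were about 11.6 units apart before and 12.3 after — 0.7 units further apart.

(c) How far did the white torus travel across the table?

1.7

From (6.3, 2.8) to (6.4, 4.5), the white torus covered √(0.1² + 1.7²) ≈ 1.7 units.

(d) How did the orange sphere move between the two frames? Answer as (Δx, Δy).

(1.2, 0.6)

The orange sphere was at about (1.2, 7.7) and moved to about (2.4, 8.3).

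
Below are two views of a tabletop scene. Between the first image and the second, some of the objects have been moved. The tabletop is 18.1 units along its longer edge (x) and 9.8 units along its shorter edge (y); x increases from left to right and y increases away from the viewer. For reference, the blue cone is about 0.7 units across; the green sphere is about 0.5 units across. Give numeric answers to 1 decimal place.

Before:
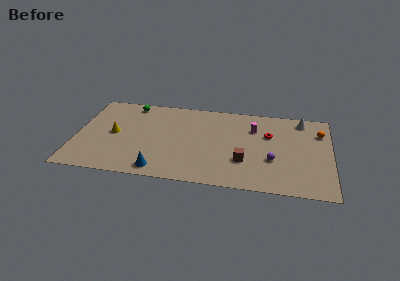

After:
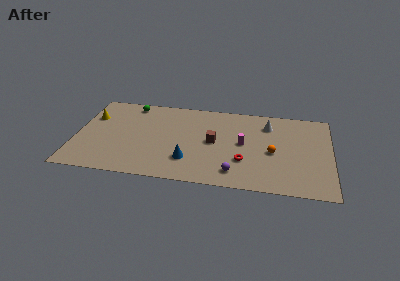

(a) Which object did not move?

the green sphere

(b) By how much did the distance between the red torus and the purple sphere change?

-1.4

Before: roughly 2.9 units apart; after: 1.5. That's 1.4 units closer together.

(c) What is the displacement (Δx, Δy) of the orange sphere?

(-3.3, -2.8)

The orange sphere started near (17.3, 7.2) and ended near (14.0, 4.4).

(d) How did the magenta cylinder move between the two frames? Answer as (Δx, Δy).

(-0.7, -1.9)

From the two frames, the magenta cylinder sits at roughly (12.6, 7.0) before and (11.9, 5.1) after.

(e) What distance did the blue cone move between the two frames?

2.4

The blue cone was near (6.1, 1.2) before and (8.1, 2.6) after, so it travelled √(2.0² + 1.4²) ≈ 2.4 units.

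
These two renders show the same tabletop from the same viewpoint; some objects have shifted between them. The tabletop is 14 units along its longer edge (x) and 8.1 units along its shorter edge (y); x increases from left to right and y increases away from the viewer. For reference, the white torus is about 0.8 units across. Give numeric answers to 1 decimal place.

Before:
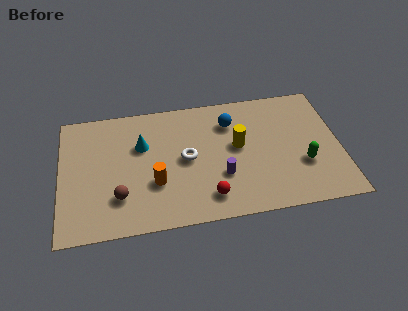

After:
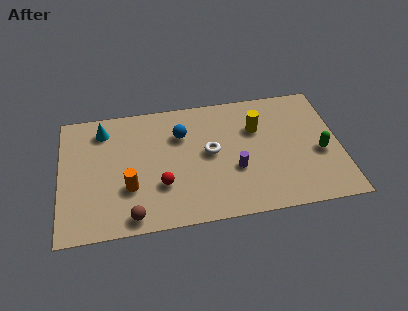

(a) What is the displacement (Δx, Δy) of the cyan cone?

(-1.9, 1.3)

From the two frames, the cyan cone sits at roughly (4.1, 5.3) before and (2.2, 6.6) after.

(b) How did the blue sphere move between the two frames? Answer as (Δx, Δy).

(-2.5, -0.4)

From the two frames, the blue sphere sits at roughly (8.6, 6.1) before and (6.1, 5.7) after.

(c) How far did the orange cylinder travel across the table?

1.3

From (4.7, 2.8) to (3.4, 2.7), the orange cylinder covered √(1.3² + 0.1²) ≈ 1.3 units.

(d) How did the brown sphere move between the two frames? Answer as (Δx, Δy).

(0.6, -1.3)

From the two frames, the brown sphere sits at roughly (2.9, 2.2) before and (3.5, 0.9) after.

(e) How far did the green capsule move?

1.1

From (12.1, 2.8) to (13.0, 3.4), the green capsule covered √(0.9² + 0.6²) ≈ 1.1 units.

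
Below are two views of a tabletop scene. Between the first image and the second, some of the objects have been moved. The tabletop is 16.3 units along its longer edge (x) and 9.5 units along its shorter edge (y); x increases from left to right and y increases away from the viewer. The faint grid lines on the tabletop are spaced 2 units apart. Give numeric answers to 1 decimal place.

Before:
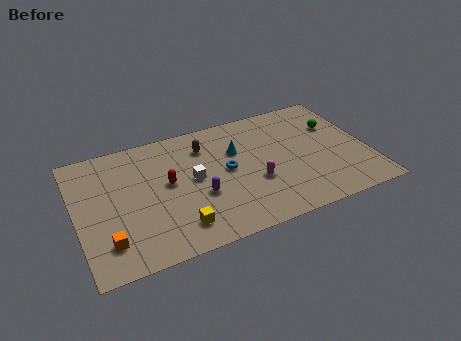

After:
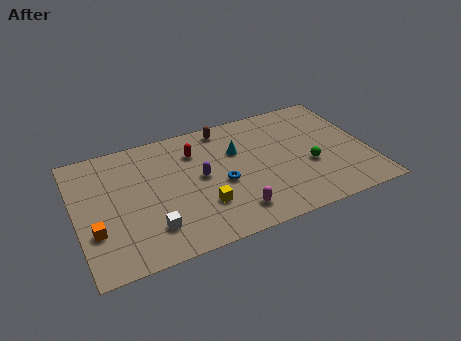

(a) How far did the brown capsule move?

1.6

From (7.4, 7.3) to (8.6, 8.4), the brown capsule covered √(1.2² + 1.1²) ≈ 1.6 units.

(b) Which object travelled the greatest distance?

the white cube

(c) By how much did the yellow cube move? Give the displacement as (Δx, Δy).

(1.5, 1.0)

The yellow cube was at about (5.3, 1.8) and moved to about (6.8, 2.8).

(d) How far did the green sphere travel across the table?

3.3

From (14.8, 6.4) to (12.9, 3.7), the green sphere covered √(1.9² + 2.7²) ≈ 3.3 units.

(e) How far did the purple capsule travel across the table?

1.4

The purple capsule moved from about (6.7, 3.6) to (6.9, 5.0), a distance of √(0.2² + 1.4²) ≈ 1.4.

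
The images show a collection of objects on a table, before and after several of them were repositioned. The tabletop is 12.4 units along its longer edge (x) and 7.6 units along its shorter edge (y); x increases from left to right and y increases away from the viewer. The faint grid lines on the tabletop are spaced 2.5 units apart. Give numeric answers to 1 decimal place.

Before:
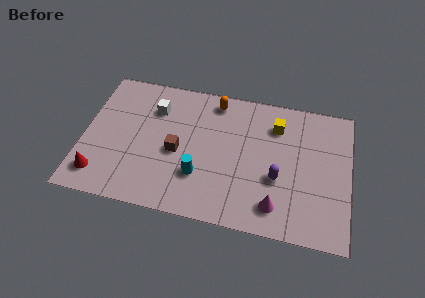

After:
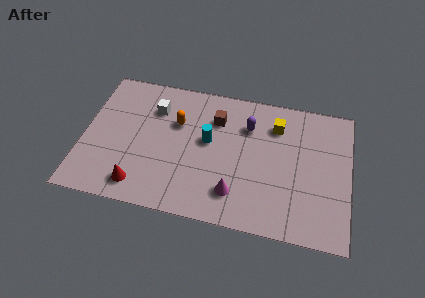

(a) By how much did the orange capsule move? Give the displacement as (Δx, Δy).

(-1.7, -1.6)

The orange capsule was at about (6.0, 6.6) and moved to about (4.3, 5.0).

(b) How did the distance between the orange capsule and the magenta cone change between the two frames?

-1.7

The distance was about 6.1 in the first image and 4.4 in the second, so they moved 1.7 units closer together.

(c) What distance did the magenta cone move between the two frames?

1.9

The magenta cone was near (9.1, 1.4) before and (7.2, 1.7) after, so it travelled √(1.9² + 0.3²) ≈ 1.9 units.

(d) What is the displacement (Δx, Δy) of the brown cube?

(1.7, 2.2)

The brown cube was at about (4.4, 3.4) and moved to about (6.1, 5.6).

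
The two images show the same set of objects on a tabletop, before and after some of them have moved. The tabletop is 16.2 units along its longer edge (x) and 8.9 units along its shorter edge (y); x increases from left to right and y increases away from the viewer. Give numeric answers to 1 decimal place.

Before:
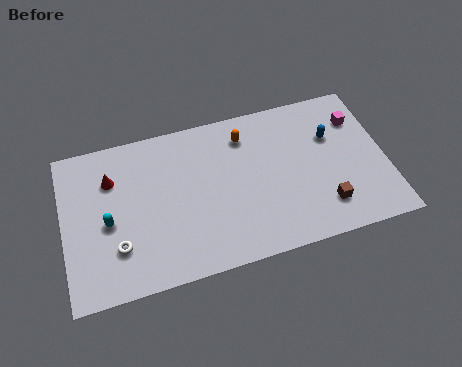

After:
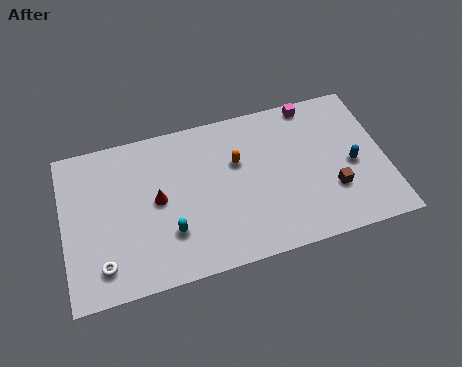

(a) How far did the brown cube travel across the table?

0.9

The brown cube was near (12.9, 2.0) before and (13.4, 2.8) after, so it travelled √(0.5² + 0.8²) ≈ 0.9 units.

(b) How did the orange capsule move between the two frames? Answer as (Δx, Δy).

(-0.5, -1.4)

From the two frames, the orange capsule sits at roughly (9.3, 7.1) before and (8.8, 5.7) after.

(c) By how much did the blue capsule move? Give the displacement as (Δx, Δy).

(0.9, -1.9)

From the two frames, the blue capsule sits at roughly (13.6, 5.9) before and (14.5, 4.0) after.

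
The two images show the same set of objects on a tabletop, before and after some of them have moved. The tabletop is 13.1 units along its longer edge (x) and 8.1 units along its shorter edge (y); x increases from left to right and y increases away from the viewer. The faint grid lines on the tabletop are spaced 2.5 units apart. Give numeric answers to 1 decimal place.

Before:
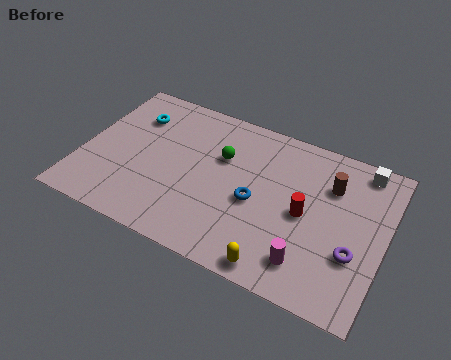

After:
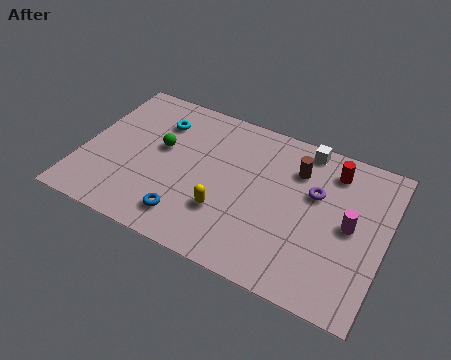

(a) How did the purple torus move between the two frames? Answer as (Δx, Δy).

(-1.9, 2.3)

The purple torus started near (11.9, 2.8) and ended near (10.0, 5.1).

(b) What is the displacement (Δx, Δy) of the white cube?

(-2.5, 0.1)

The white cube started near (11.8, 7.2) and ended near (9.3, 7.3).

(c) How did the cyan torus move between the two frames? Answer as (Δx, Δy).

(1.1, 0.1)

The cyan torus started near (1.9, 6.0) and ended near (3.0, 6.1).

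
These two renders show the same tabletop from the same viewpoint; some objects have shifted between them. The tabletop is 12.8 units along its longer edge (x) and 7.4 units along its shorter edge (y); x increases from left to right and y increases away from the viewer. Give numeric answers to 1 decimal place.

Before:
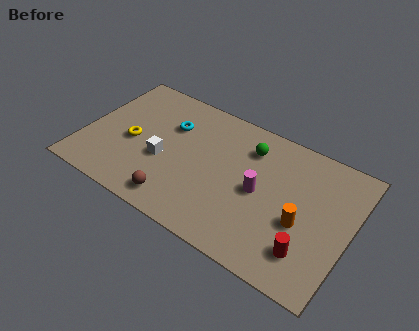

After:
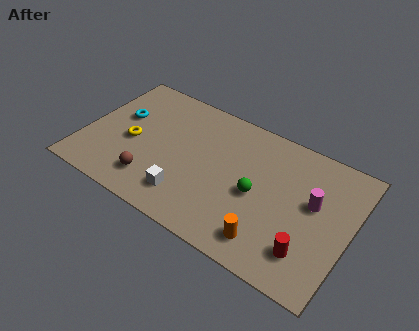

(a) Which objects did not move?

the red cylinder and the yellow torus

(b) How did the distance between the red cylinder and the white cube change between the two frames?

-1.5

Before: roughly 7.3 units apart; after: 5.8. That's 1.5 units closer together.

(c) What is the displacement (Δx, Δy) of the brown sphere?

(-1.3, 0.5)

The brown sphere started near (4.9, 1.1) and ended near (3.6, 1.6).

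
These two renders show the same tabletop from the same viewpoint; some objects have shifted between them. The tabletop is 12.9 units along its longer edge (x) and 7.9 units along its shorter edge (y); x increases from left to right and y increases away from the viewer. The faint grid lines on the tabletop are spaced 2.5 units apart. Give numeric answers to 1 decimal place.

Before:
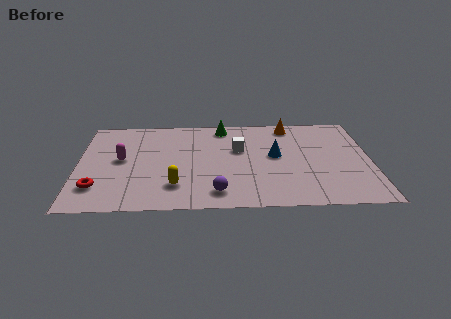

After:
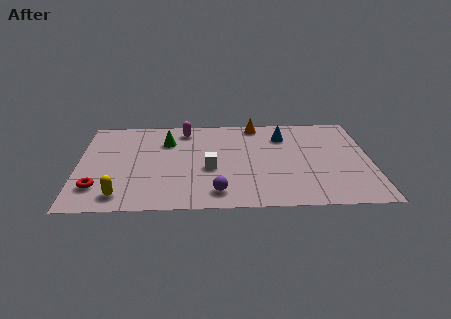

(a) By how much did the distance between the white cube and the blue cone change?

+2.6

Before: roughly 1.7 units apart; after: 4.3. That's 2.6 units further apart.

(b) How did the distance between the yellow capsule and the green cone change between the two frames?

-0.5

They were about 5.4 units apart before and 4.9 after — 0.5 units closer together.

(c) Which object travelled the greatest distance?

the magenta capsule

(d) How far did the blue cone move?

1.7

The blue cone moved from about (8.7, 4.3) to (9.1, 6.0), a distance of √(0.4² + 1.7²) ≈ 1.7.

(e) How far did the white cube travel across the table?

2.1

The white cube moved from about (7.1, 4.9) to (5.8, 3.3), a distance of √(1.3² + 1.6²) ≈ 2.1.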